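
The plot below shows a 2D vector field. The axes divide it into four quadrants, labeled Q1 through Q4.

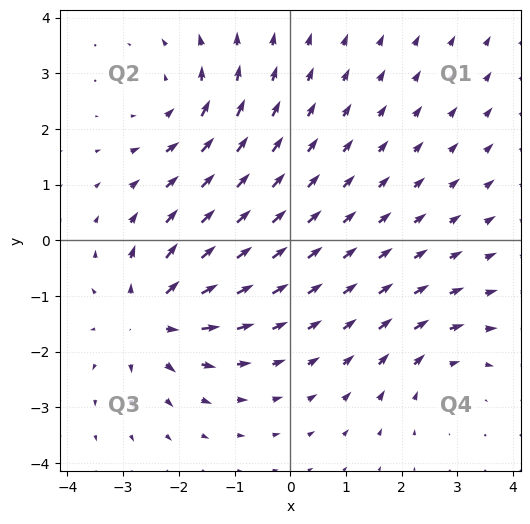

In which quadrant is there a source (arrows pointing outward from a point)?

The source sits at approximately (-2.5, -1.4), which lies in quadrant Q3. The divergence there is about +5, positive as expected for a source.

Q3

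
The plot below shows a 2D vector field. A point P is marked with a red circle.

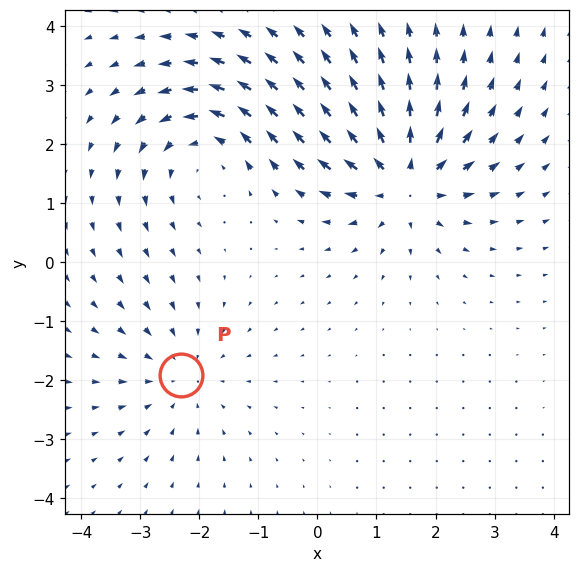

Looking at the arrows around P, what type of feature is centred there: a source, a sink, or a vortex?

sink

At P (-2.3, -1.9) the arrows converge inward. Divergence about -2, curl ≈0 — negative divergence with near-zero curl is a sink.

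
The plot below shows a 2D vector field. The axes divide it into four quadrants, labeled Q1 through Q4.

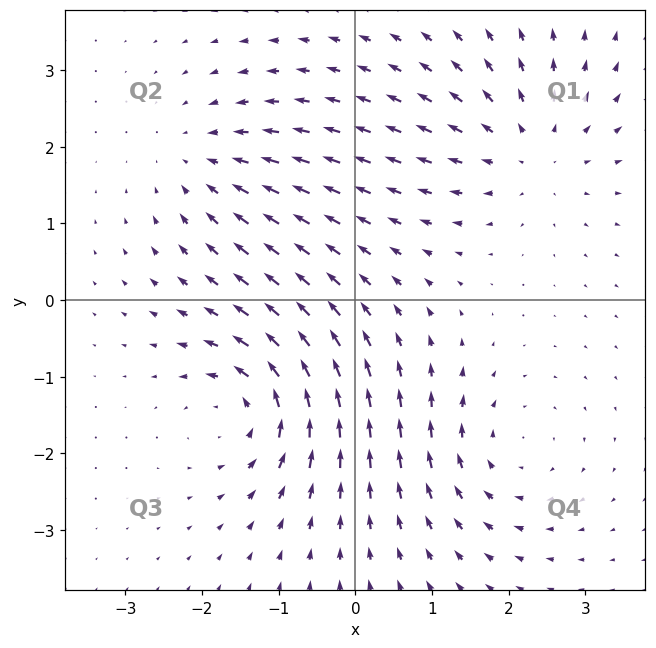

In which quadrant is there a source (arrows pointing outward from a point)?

The source sits at approximately (2.3, 2.0), which lies in quadrant Q1. The divergence there is about +4, positive as expected for a source.

Q1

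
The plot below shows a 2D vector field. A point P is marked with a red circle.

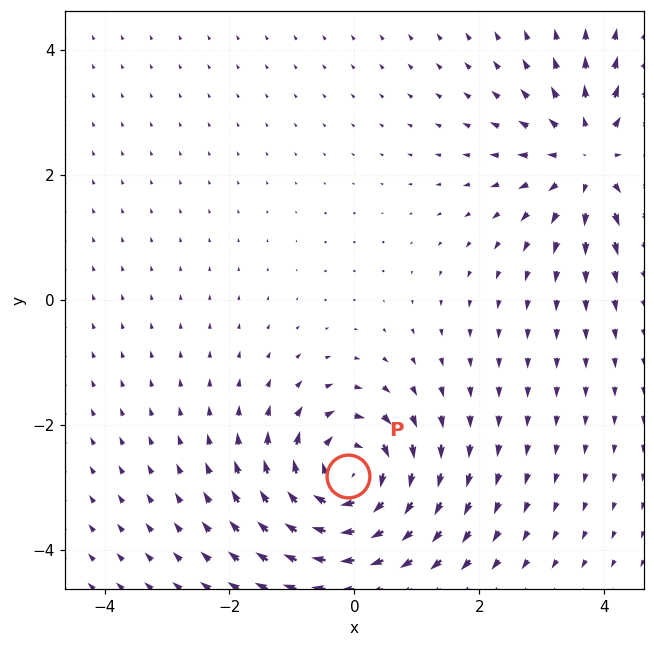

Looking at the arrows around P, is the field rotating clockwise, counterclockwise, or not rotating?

Near P at (-0.1, -2.8) the arrows circulate clockwise. The curl (z-component) there is about -5; negative curl means clockwise rotation.

clockwise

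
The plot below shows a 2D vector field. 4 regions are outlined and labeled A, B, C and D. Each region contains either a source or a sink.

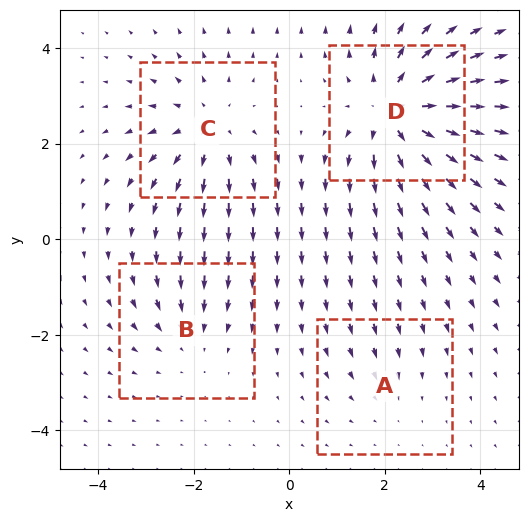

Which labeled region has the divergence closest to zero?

Divergence at each region's feature centre — A: about -2, B: about -3, C: about +4, D: about +6. Region A is closest to zero.

A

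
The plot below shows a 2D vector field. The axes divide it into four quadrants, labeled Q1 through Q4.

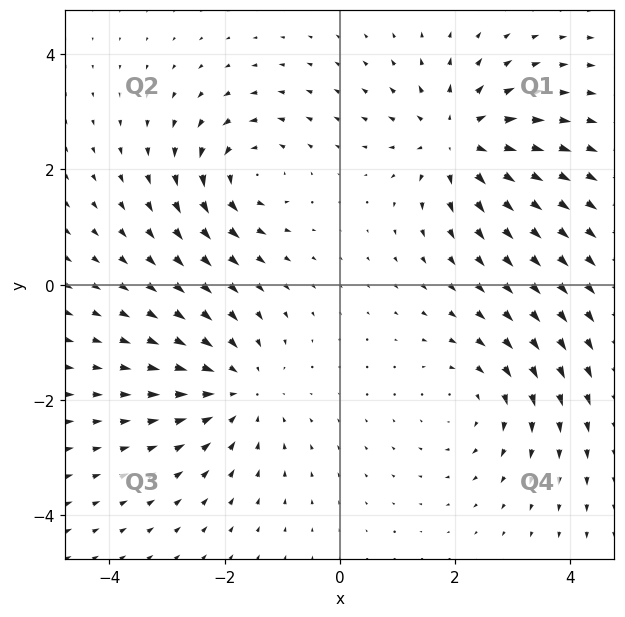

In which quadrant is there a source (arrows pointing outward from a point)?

Q1

The source sits at approximately (2.1, 2.5), which lies in quadrant Q1. The divergence there is about +5, positive as expected for a source.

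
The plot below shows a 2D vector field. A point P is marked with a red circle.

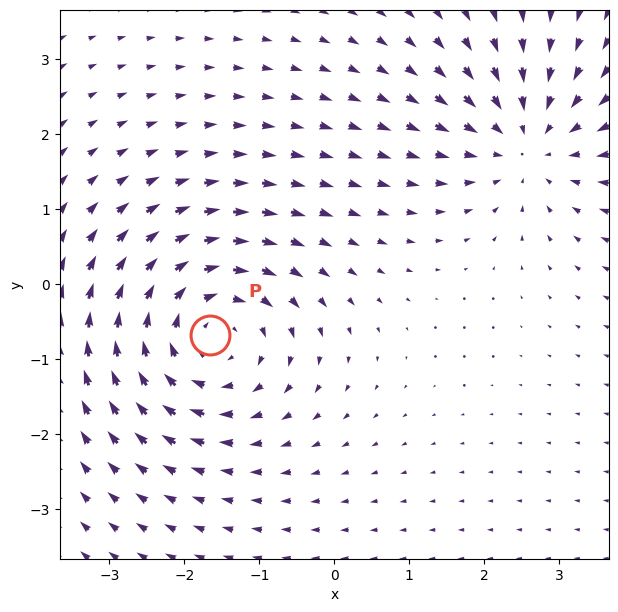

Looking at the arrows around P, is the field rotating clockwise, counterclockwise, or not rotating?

clockwise

Near P at (-1.7, -0.7) the arrows circulate clockwise. The curl (z-component) there is about -4; negative curl means clockwise rotation.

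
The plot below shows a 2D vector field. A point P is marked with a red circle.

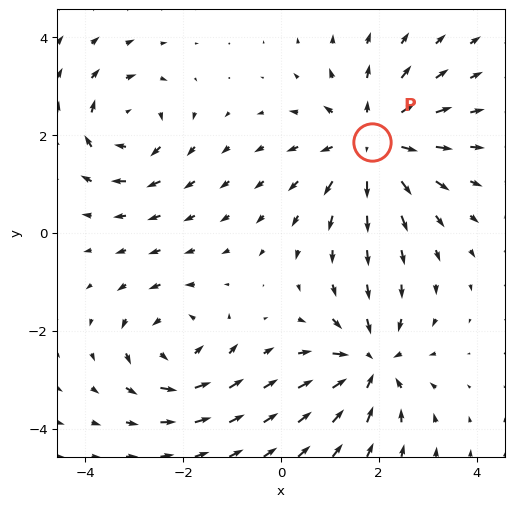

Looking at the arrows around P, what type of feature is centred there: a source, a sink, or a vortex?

source

At P (1.9, 1.9) the arrows spread outward. Divergence about +5, curl ≈0 — positive divergence with near-zero curl is a source.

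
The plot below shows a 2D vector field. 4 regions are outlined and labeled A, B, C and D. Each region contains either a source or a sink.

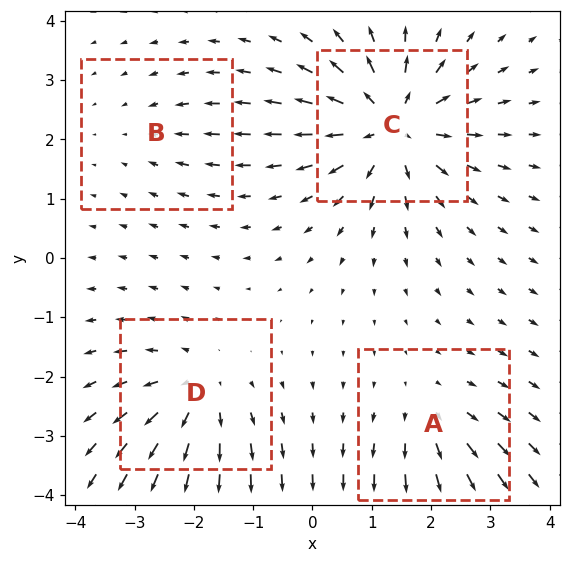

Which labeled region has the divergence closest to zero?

B

Divergence at each region's feature centre — A: about +3, B: about -2, C: about +8, D: about +5. Region B is closest to zero.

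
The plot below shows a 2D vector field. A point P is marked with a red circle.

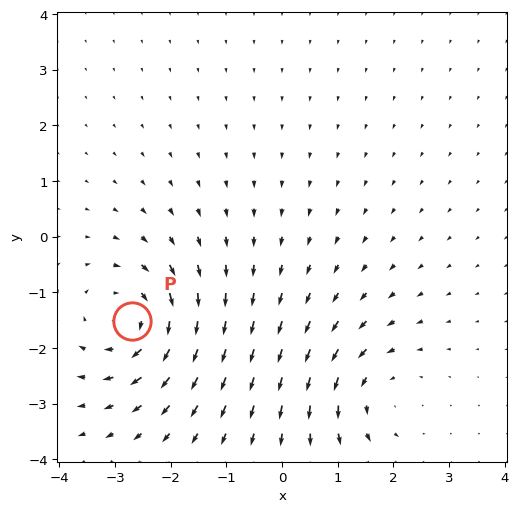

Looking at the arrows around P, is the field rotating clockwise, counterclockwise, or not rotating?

clockwise

Near P at (-2.7, -1.5) the arrows circulate clockwise. The curl (z-component) there is about -4; negative curl means clockwise rotation.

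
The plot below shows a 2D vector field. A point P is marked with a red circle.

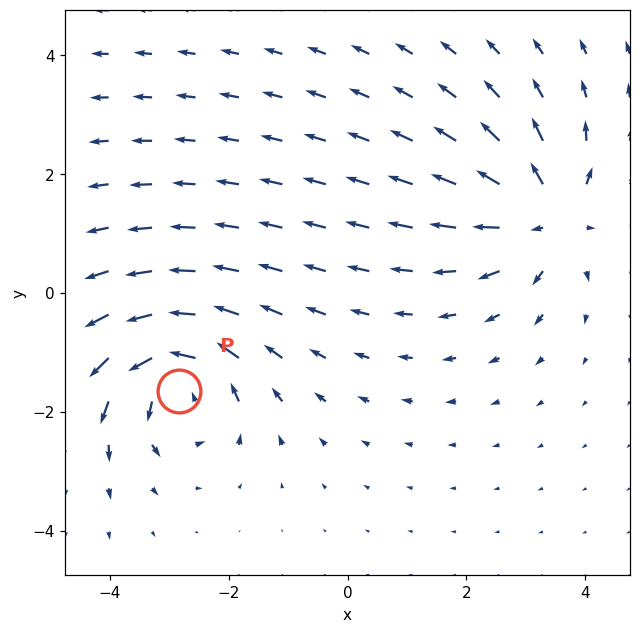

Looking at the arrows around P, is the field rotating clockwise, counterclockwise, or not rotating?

counterclockwise

Near P at (-2.8, -1.7) the arrows circulate counterclockwise. The curl (z-component) there is about +5; positive curl means counterclockwise rotation.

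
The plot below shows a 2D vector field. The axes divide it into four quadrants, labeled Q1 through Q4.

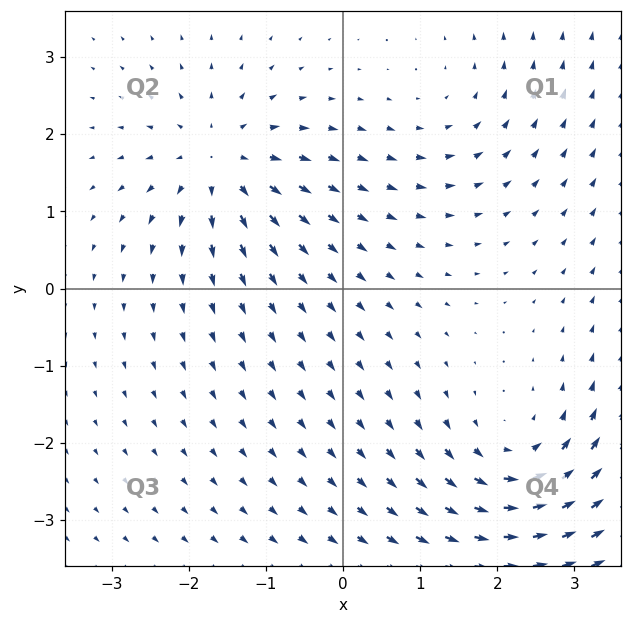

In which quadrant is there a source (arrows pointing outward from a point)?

The source sits at approximately (-1.6, 1.6), which lies in quadrant Q2. The divergence there is about +5, positive as expected for a source.

Q2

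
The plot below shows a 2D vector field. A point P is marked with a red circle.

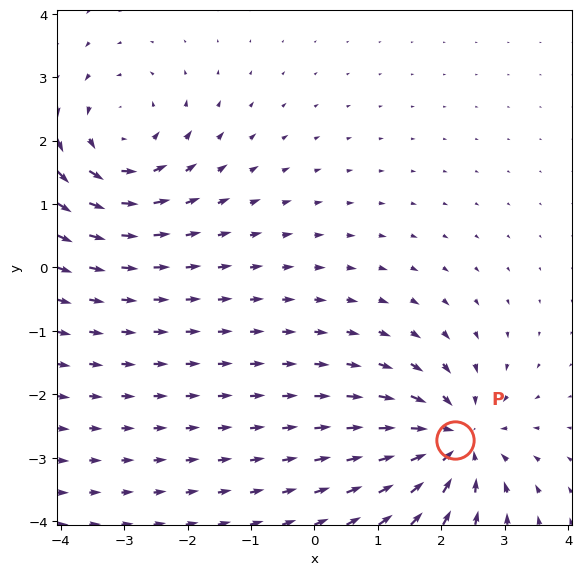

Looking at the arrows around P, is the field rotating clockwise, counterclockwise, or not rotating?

Near P at (2.2, -2.7) the arrows show no circulation. The curl there is ≈0.

not rotating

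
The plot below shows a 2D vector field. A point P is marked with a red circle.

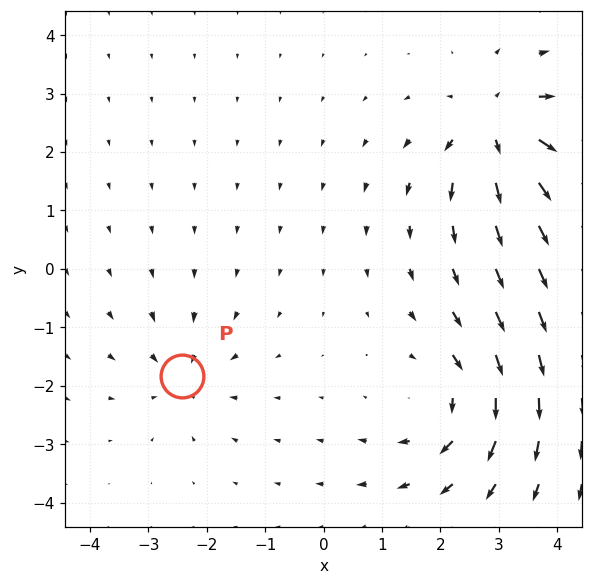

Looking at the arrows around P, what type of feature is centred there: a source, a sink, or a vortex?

At P (-2.4, -1.8) the arrows converge inward. Divergence about -3, curl ≈0 — negative divergence with near-zero curl is a sink.

sink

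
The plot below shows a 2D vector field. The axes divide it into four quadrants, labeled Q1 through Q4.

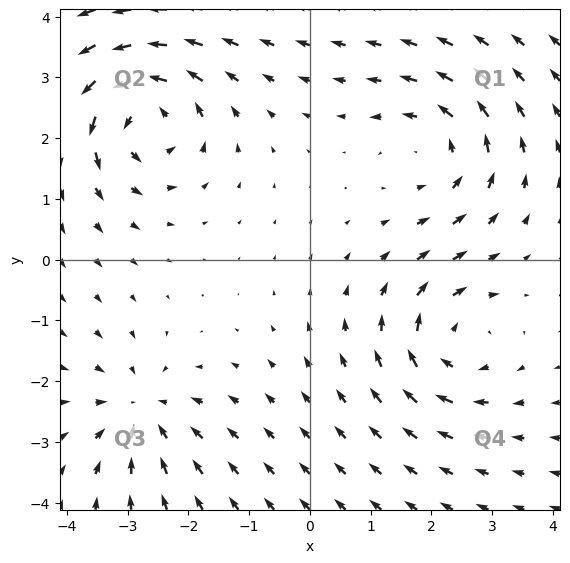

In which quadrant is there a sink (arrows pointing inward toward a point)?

The sink sits at approximately (-2.8, -2.5), which lies in quadrant Q3. The divergence there is about -4, negative as expected for a sink.

Q3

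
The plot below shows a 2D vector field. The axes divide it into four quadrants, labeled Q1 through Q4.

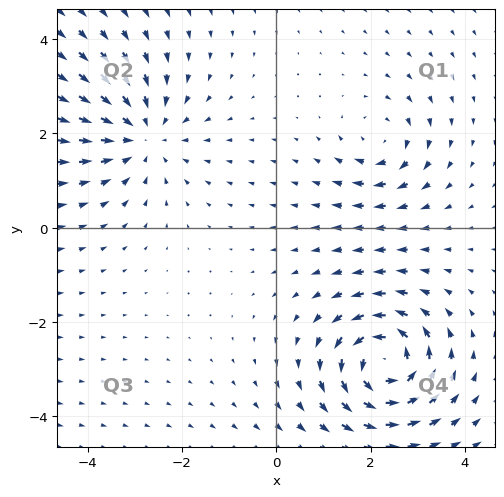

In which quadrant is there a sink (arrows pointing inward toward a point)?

The sink sits at approximately (-2.8, 2.0), which lies in quadrant Q2. The divergence there is about -4, negative as expected for a sink.

Q2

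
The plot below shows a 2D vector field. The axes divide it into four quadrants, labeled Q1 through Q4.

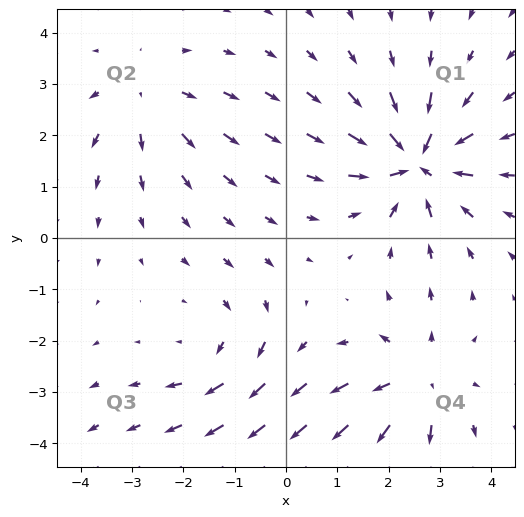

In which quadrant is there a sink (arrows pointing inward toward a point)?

The sink sits at approximately (2.5, 1.5), which lies in quadrant Q1. The divergence there is about -5, negative as expected for a sink.

Q1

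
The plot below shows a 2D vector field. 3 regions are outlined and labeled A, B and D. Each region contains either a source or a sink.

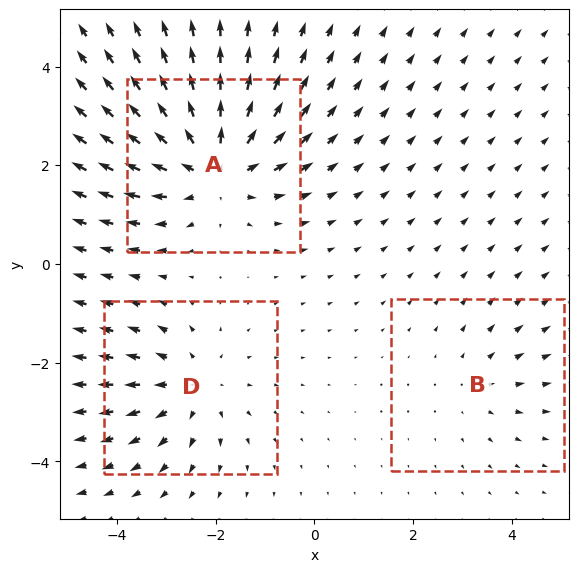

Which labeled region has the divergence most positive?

A

Divergence at each region's feature centre — A: about +5, B: about +2, D: about +3. Region A is most positive.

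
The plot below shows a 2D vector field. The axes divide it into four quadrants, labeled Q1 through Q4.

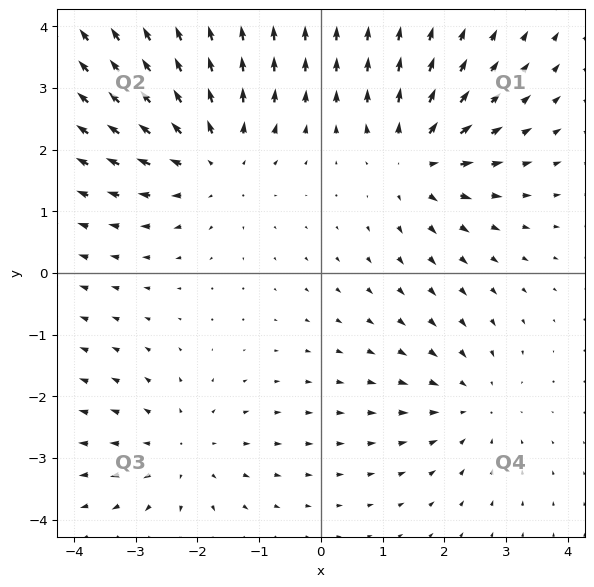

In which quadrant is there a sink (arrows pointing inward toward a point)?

The sink sits at approximately (2.4, -2.1), which lies in quadrant Q4. The divergence there is about -3, negative as expected for a sink.

Q4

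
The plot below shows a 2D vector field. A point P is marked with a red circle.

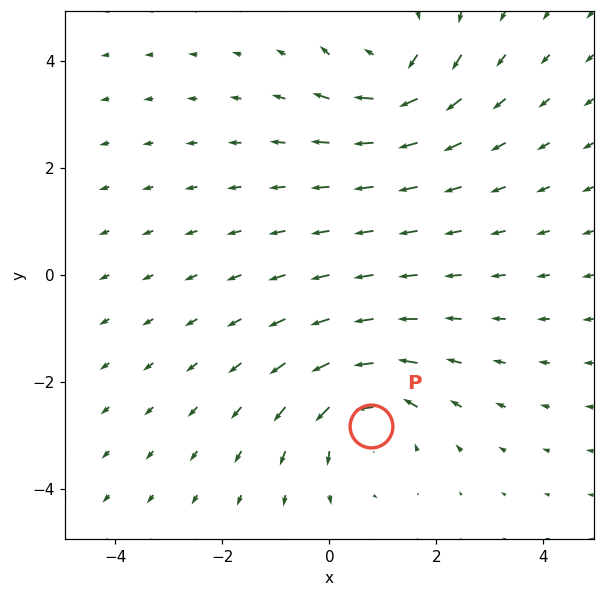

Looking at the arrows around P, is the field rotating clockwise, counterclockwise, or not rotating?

counterclockwise

Near P at (0.8, -2.8) the arrows circulate counterclockwise. The curl (z-component) there is about +4; positive curl means counterclockwise rotation.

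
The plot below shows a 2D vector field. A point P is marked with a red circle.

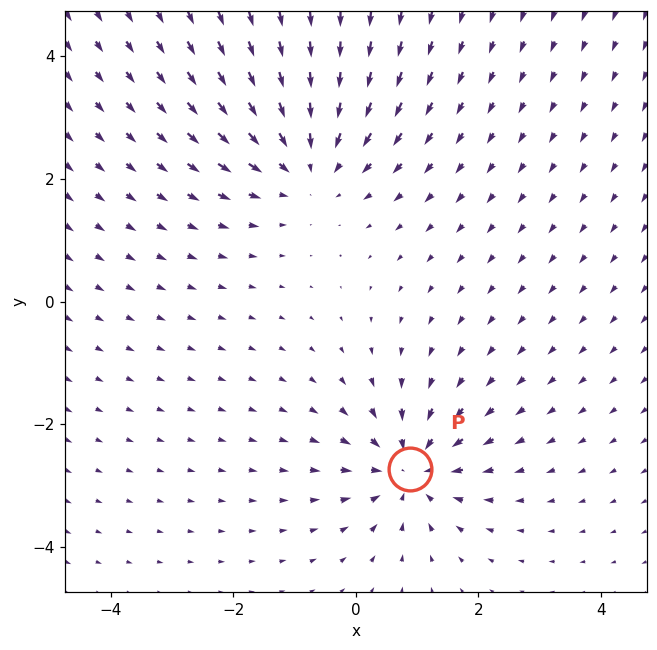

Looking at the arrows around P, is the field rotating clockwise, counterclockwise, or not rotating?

not rotating

Near P at (0.9, -2.7) the arrows show no circulation. The curl there is ≈0.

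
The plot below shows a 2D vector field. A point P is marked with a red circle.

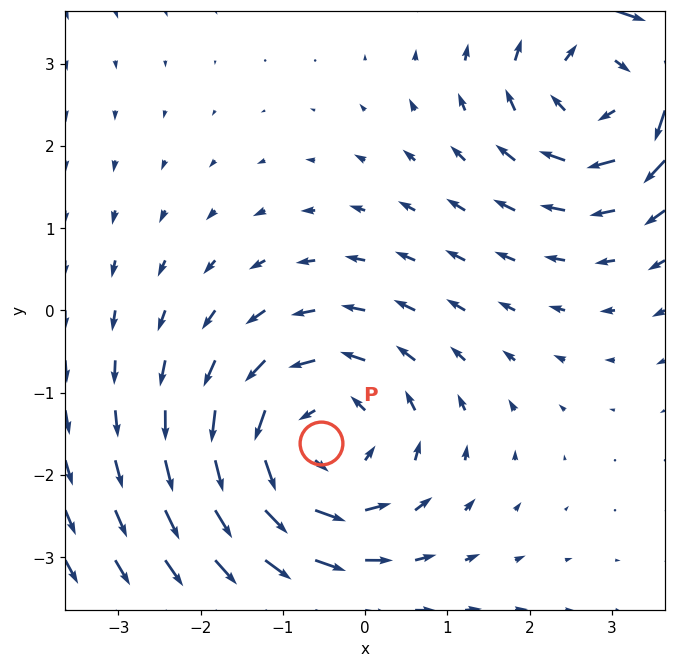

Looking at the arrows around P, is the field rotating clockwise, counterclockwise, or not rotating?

counterclockwise

Near P at (-0.5, -1.6) the arrows circulate counterclockwise. The curl (z-component) there is about +4; positive curl means counterclockwise rotation.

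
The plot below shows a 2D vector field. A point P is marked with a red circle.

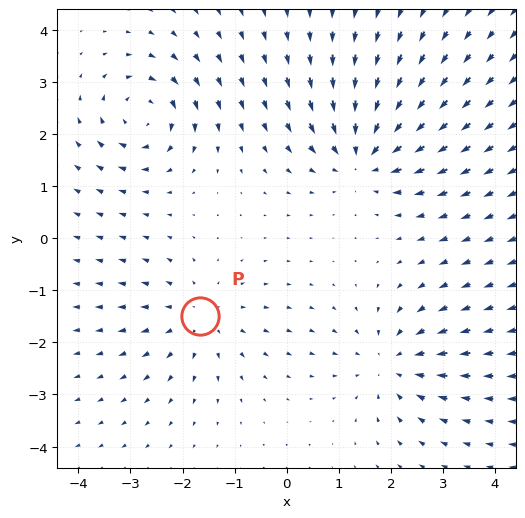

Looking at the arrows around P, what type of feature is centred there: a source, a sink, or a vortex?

source

At P (-1.7, -1.5) the arrows spread outward. Divergence about +3, curl ≈0 — positive divergence with near-zero curl is a source.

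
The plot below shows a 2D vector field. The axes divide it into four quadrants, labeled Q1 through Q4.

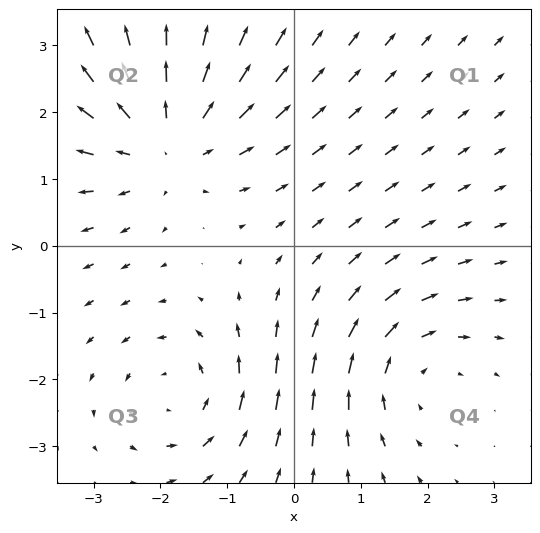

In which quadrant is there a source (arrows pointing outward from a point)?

Q2

The source sits at approximately (-1.9, 1.6), which lies in quadrant Q2. The divergence there is about +4, positive as expected for a source.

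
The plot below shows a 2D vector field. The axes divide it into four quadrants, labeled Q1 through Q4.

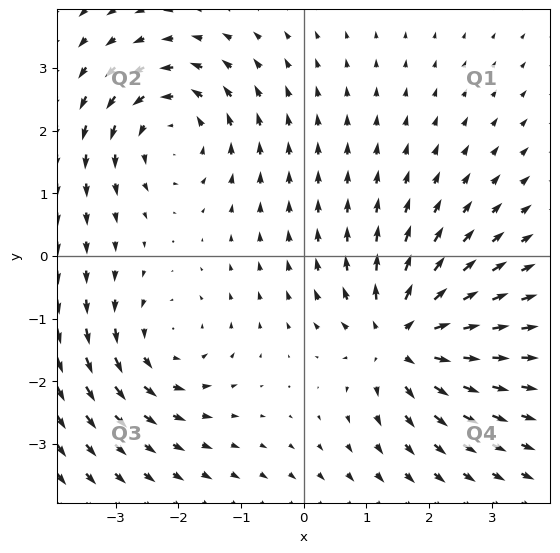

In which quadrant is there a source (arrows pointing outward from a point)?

The source sits at approximately (1.6, -1.3), which lies in quadrant Q4. The divergence there is about +6, positive as expected for a source.

Q4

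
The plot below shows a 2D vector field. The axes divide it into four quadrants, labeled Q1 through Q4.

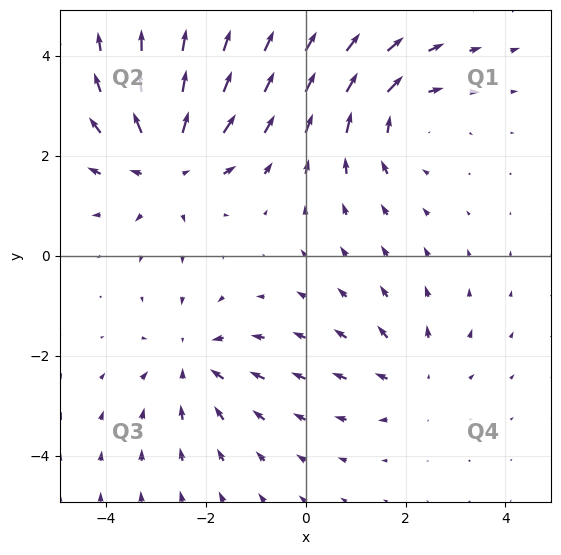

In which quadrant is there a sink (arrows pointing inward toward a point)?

Q3

The sink sits at approximately (-2.3, -2.1), which lies in quadrant Q3. The divergence there is about -3, negative as expected for a sink.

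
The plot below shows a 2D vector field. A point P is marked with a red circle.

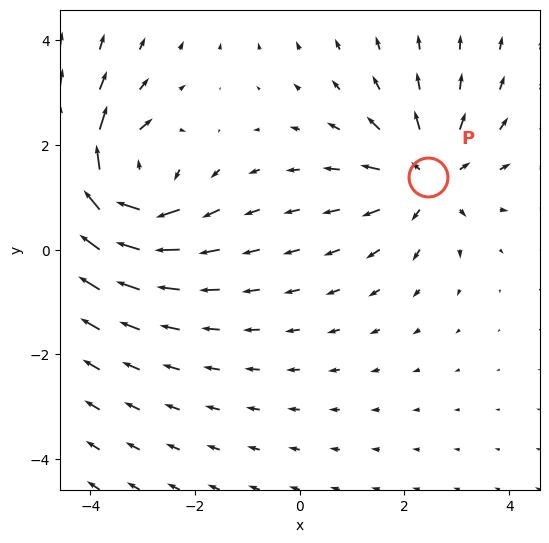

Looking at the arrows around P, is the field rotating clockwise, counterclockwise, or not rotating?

Near P at (2.4, 1.4) the arrows show no circulation. The curl there is ≈0.

not rotating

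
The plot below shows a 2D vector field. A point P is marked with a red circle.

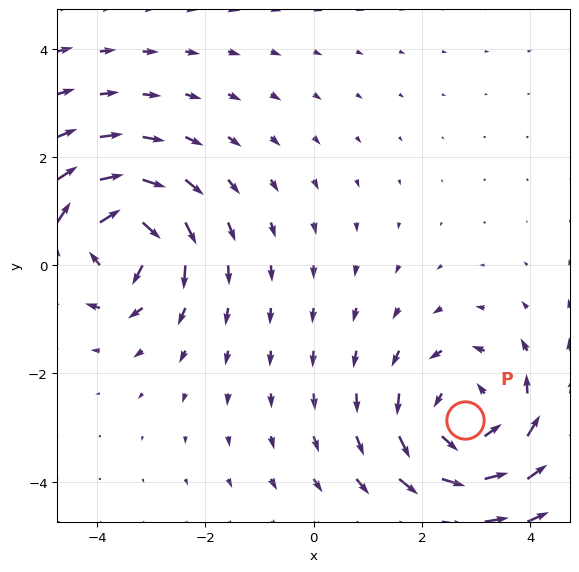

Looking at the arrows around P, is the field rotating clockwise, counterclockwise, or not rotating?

Near P at (2.8, -2.9) the arrows circulate counterclockwise. The curl (z-component) there is about +4; positive curl means counterclockwise rotation.

counterclockwise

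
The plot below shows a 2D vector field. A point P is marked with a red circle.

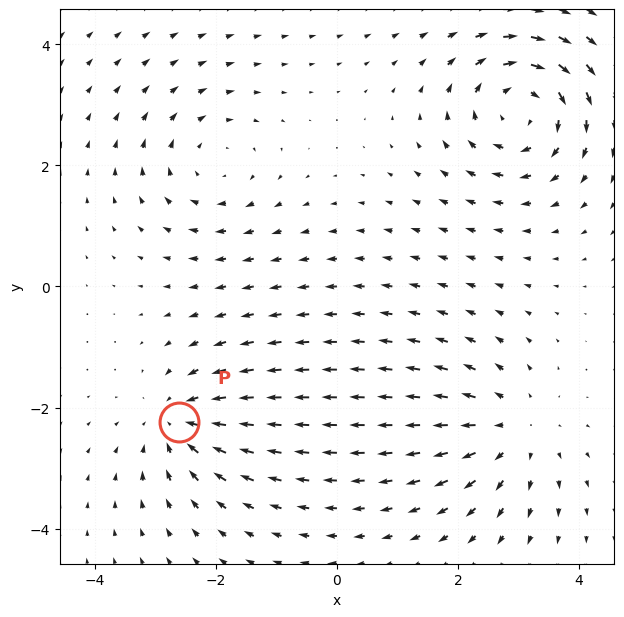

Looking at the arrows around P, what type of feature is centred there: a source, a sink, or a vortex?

At P (-2.6, -2.2) the arrows converge inward. Divergence about -4, curl ≈0 — negative divergence with near-zero curl is a sink.

sink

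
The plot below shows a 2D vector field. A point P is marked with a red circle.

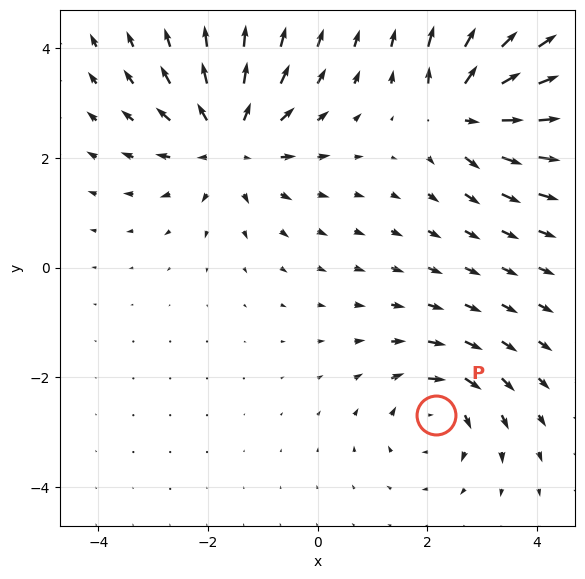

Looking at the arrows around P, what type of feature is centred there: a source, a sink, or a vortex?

vortex

At P (2.2, -2.7) the arrows circulate clockwise. Divergence ≈0, curl about -3 — near-zero divergence with nonzero curl is a vortex.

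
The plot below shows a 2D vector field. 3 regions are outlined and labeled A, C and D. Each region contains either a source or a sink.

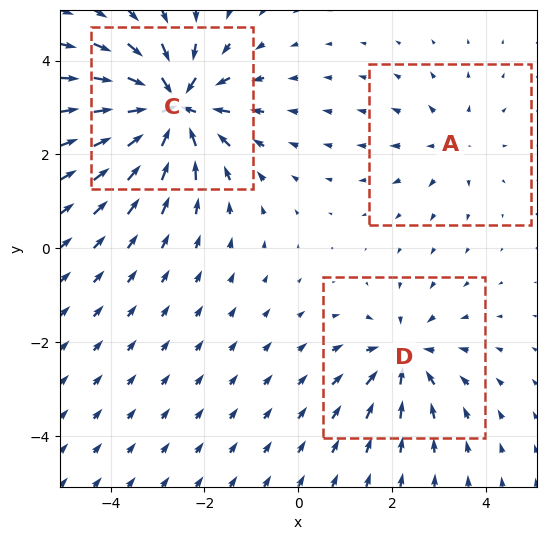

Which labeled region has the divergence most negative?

C

Divergence at each region's feature centre — A: about +2, C: about -6, D: about -3. Region C is most negative.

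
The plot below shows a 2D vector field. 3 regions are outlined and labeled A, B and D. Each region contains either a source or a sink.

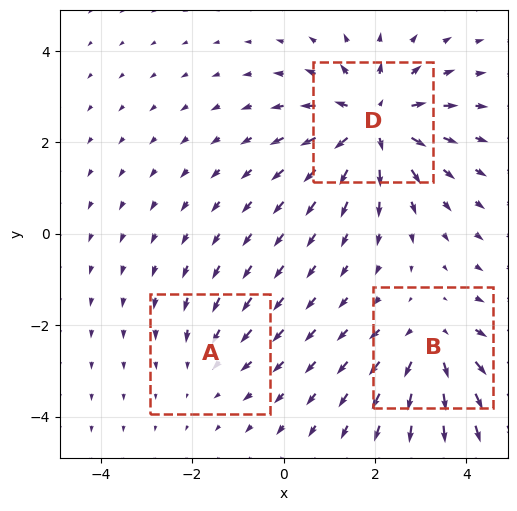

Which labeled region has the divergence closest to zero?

Divergence at each region's feature centre — A: about -2, B: about +3, D: about +5. Region A is closest to zero.

A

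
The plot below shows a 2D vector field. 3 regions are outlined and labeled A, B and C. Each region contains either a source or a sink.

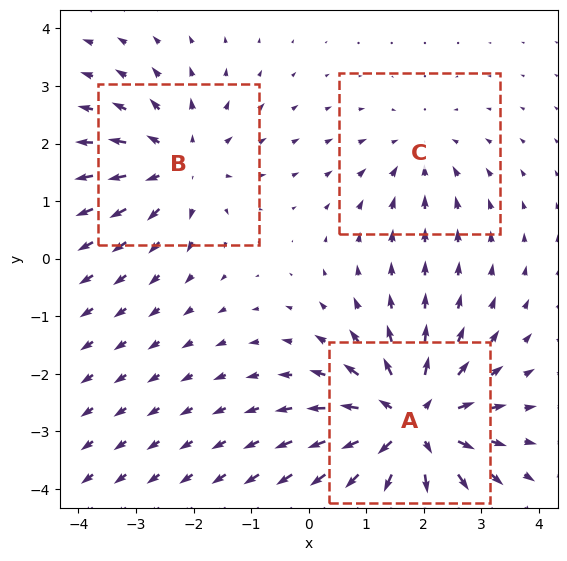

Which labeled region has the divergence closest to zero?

Divergence at each region's feature centre — A: about +5, B: about +3, C: about -2. Region C is closest to zero.

C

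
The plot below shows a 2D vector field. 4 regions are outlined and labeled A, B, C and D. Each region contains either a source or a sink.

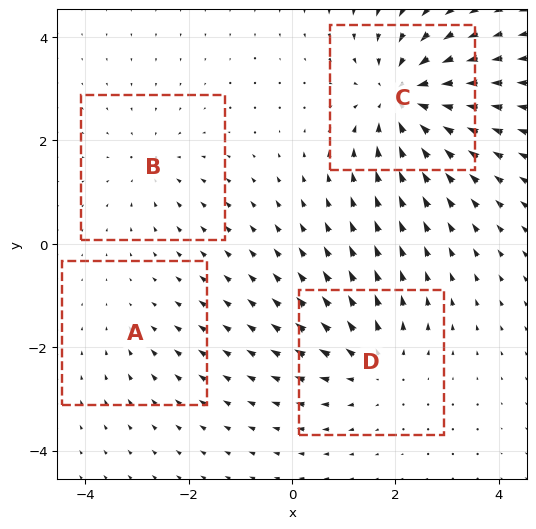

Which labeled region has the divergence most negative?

C

Divergence at each region's feature centre — A: about -2, B: about -3, C: about -7, D: about +4. Region C is most negative.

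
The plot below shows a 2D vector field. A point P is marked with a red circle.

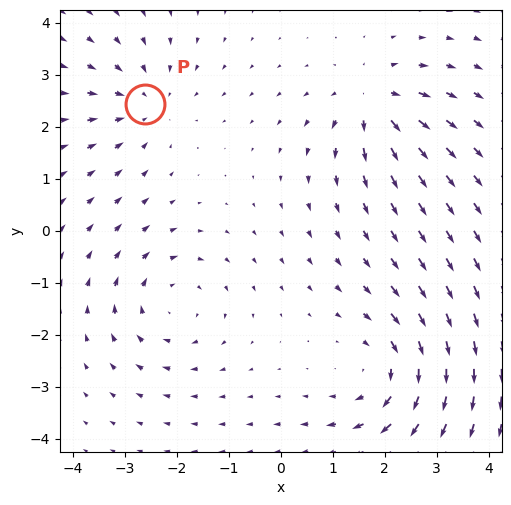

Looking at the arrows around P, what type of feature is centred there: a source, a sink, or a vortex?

At P (-2.6, 2.4) the arrows converge inward. Divergence about -3, curl ≈0 — negative divergence with near-zero curl is a sink.

sink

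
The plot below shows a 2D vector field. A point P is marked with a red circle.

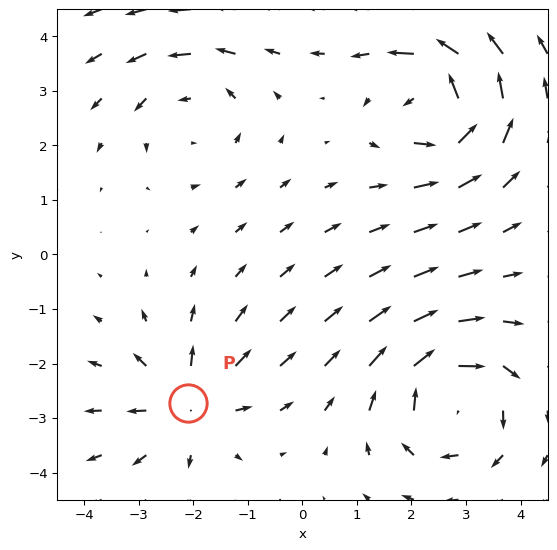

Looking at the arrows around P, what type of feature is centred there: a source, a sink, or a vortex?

At P (-2.1, -2.7) the arrows spread outward. Divergence about +4, curl ≈0 — positive divergence with near-zero curl is a source.

source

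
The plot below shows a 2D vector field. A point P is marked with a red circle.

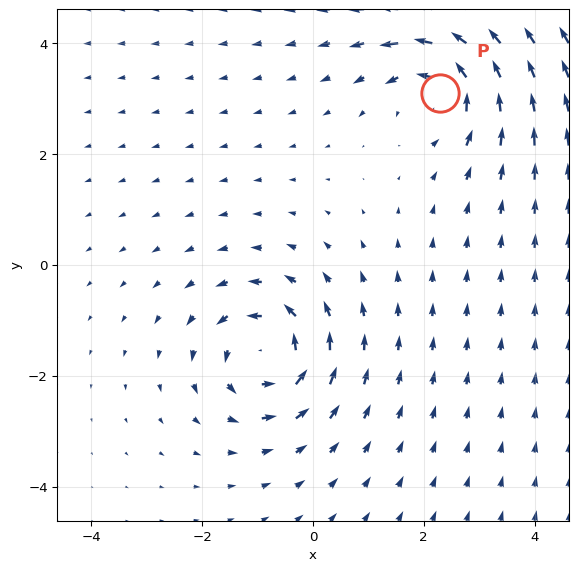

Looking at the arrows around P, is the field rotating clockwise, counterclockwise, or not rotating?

Near P at (2.3, 3.1) the arrows circulate counterclockwise. The curl (z-component) there is about +5; positive curl means counterclockwise rotation.

counterclockwise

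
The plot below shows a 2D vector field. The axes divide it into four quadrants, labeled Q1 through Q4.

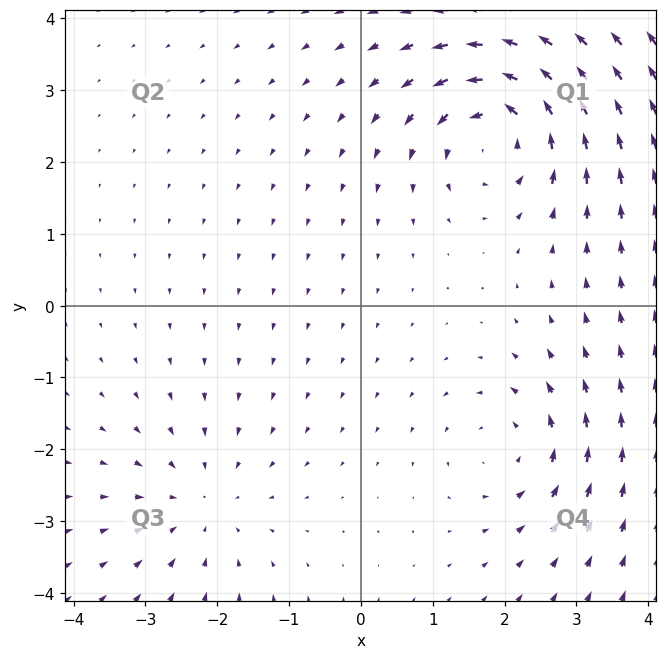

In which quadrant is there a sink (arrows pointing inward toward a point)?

The sink sits at approximately (-2.2, -2.8), which lies in quadrant Q3. The divergence there is about -3, negative as expected for a sink.

Q3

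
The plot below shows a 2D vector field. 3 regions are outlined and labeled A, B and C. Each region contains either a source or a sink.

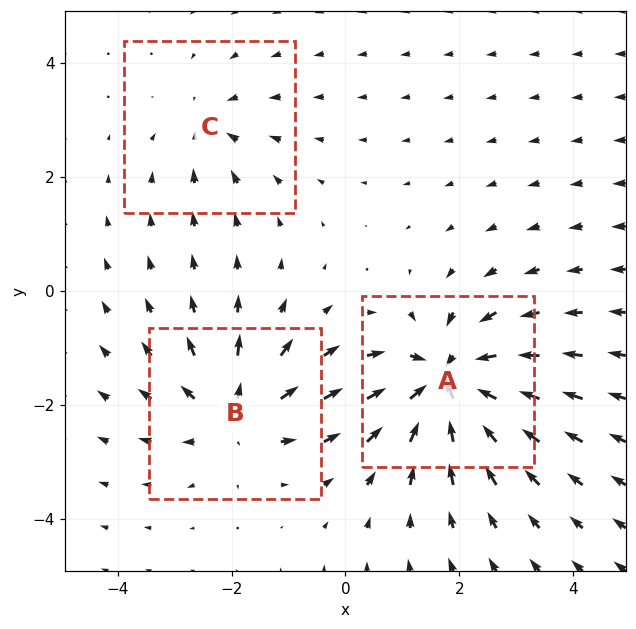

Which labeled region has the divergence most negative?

A

Divergence at each region's feature centre — A: about -5, B: about +4, C: about -2. Region A is most negative.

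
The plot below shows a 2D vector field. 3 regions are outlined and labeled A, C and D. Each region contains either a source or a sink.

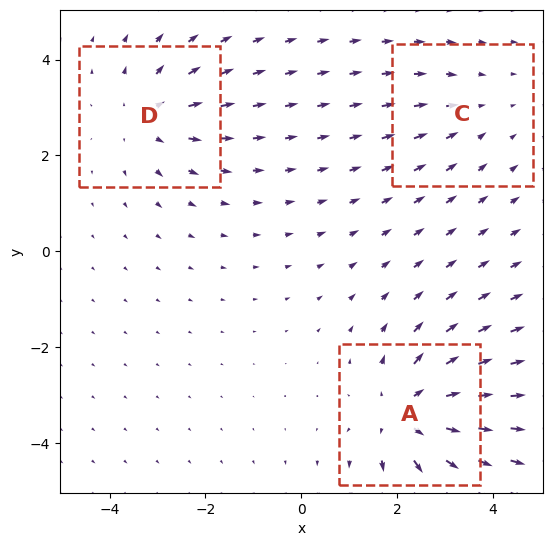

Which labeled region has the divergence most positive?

Divergence at each region's feature centre — A: about +4, C: about -2, D: about +3. Region A is most positive.

A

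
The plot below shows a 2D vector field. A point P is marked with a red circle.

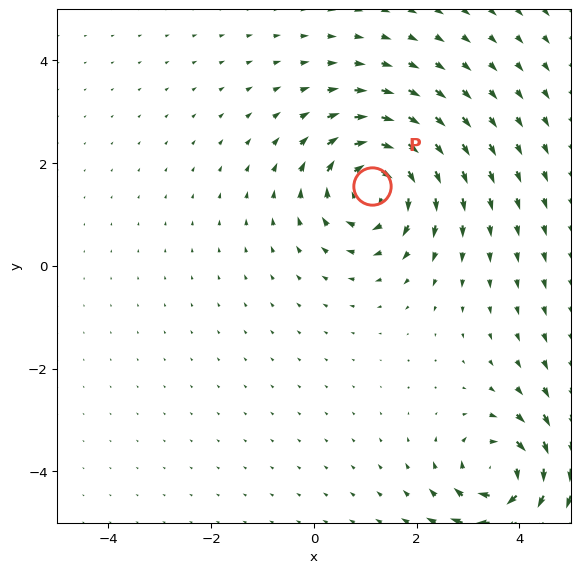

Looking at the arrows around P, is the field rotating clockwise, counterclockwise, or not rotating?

Near P at (1.1, 1.6) the arrows circulate clockwise. The curl (z-component) there is about -4; negative curl means clockwise rotation.

clockwise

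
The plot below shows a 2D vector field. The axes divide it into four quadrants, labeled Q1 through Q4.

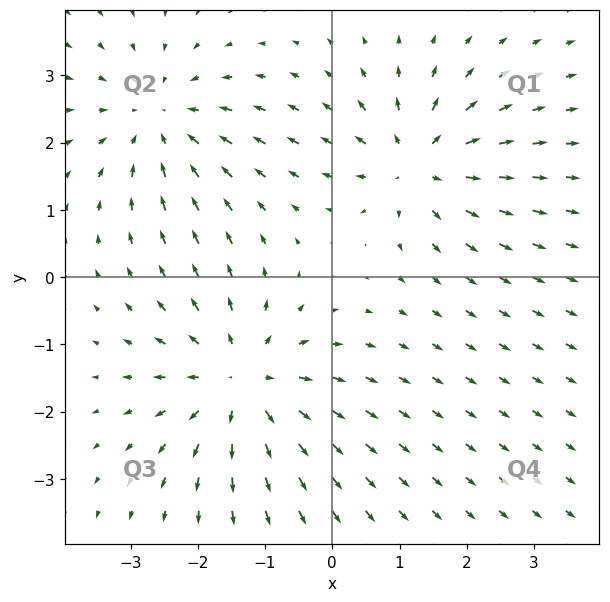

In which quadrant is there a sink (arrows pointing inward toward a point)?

Q2

The sink sits at approximately (-2.6, 2.3), which lies in quadrant Q2. The divergence there is about -4, negative as expected for a sink.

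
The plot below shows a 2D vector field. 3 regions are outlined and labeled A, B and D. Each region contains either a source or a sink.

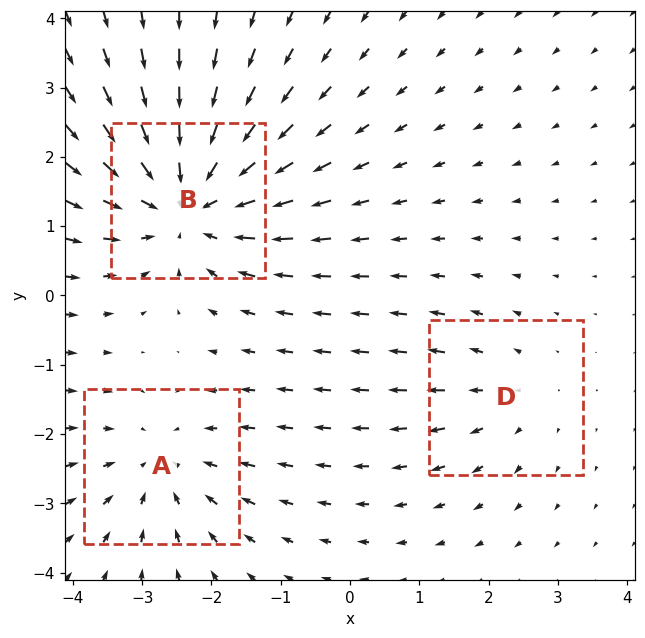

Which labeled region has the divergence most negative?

Divergence at each region's feature centre — A: about -3, B: about -4, D: about +2. Region B is most negative.

B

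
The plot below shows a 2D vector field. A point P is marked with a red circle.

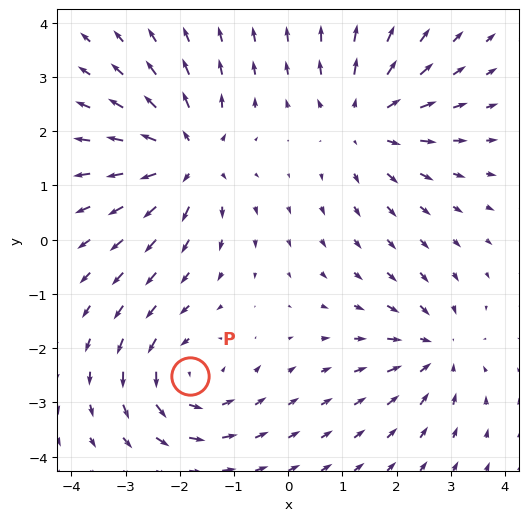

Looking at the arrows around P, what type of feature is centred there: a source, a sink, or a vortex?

vortex

At P (-1.8, -2.5) the arrows circulate counterclockwise. Divergence ≈0, curl about +5 — near-zero divergence with nonzero curl is a vortex.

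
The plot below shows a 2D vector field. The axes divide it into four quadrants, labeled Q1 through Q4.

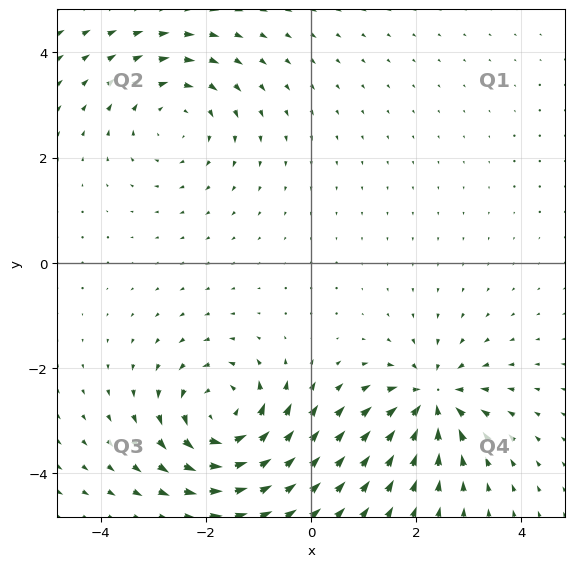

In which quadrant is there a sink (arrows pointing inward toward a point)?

The sink sits at approximately (2.3, -2.6), which lies in quadrant Q4. The divergence there is about -4, negative as expected for a sink.

Q4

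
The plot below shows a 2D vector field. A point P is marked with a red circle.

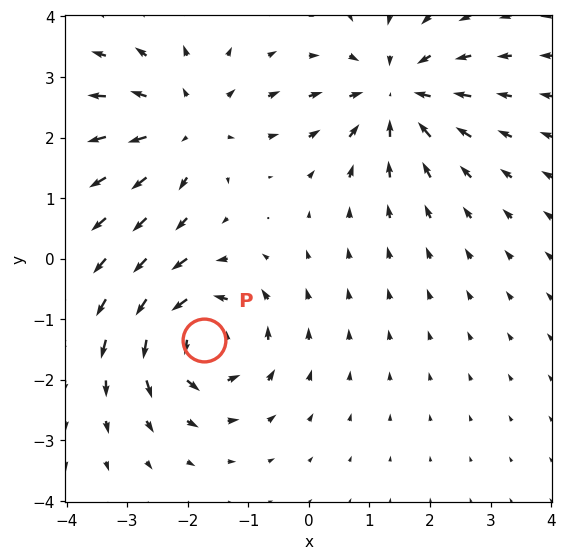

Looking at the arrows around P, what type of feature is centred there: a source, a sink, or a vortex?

vortex

At P (-1.7, -1.3) the arrows circulate counterclockwise. Divergence ≈0, curl about +6 — near-zero divergence with nonzero curl is a vortex.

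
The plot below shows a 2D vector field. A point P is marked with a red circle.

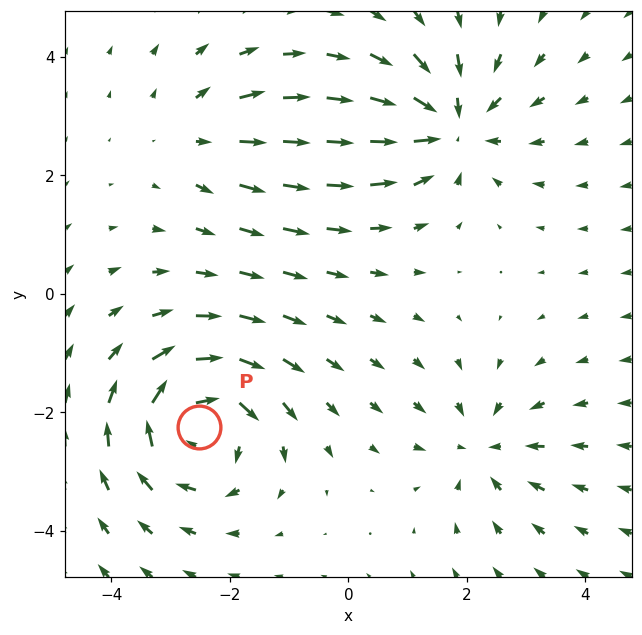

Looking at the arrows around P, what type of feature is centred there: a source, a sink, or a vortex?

vortex

At P (-2.5, -2.3) the arrows circulate clockwise. Divergence ≈0, curl about -5 — near-zero divergence with nonzero curl is a vortex.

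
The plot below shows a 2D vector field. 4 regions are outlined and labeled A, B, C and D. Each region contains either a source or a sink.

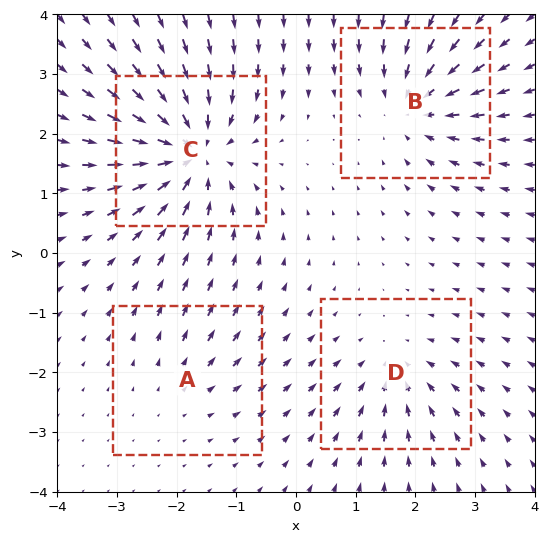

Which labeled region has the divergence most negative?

Divergence at each region's feature centre — A: about +2, B: about -5, C: about -7, D: about -4. Region C is most negative.

C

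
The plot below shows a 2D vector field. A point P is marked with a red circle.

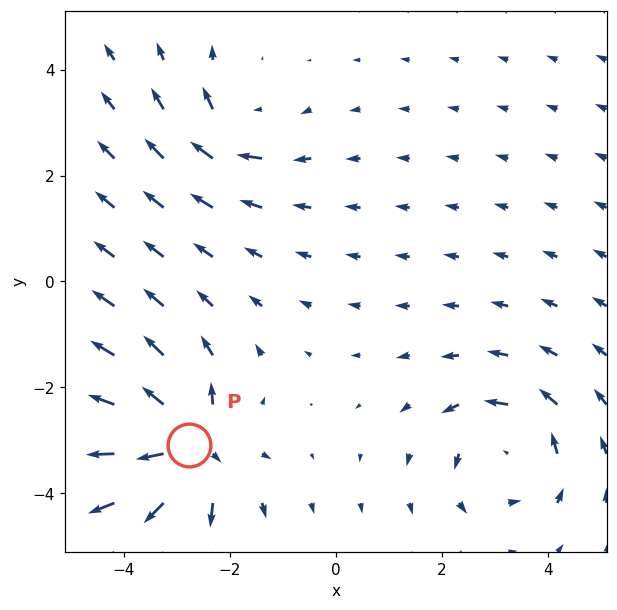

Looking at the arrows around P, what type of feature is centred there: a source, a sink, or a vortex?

source

At P (-2.8, -3.1) the arrows spread outward. Divergence about +6, curl ≈0 — positive divergence with near-zero curl is a source.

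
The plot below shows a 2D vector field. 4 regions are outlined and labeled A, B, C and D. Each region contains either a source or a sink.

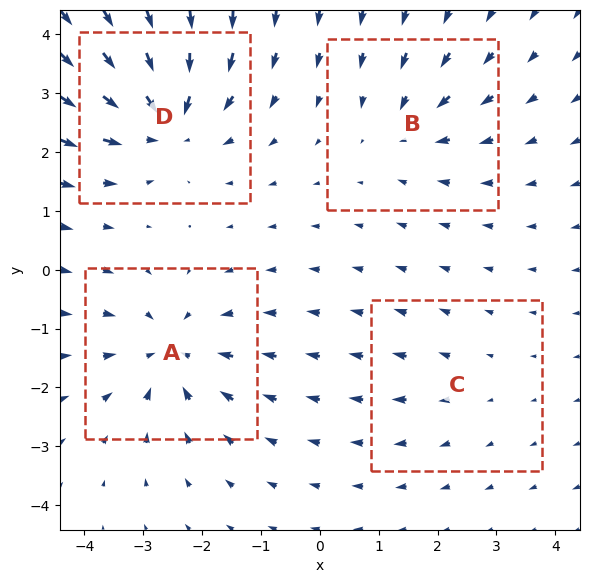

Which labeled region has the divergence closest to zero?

Divergence at each region's feature centre — A: about -6, B: about -4, C: about +2, D: about -7. Region C is closest to zero.

C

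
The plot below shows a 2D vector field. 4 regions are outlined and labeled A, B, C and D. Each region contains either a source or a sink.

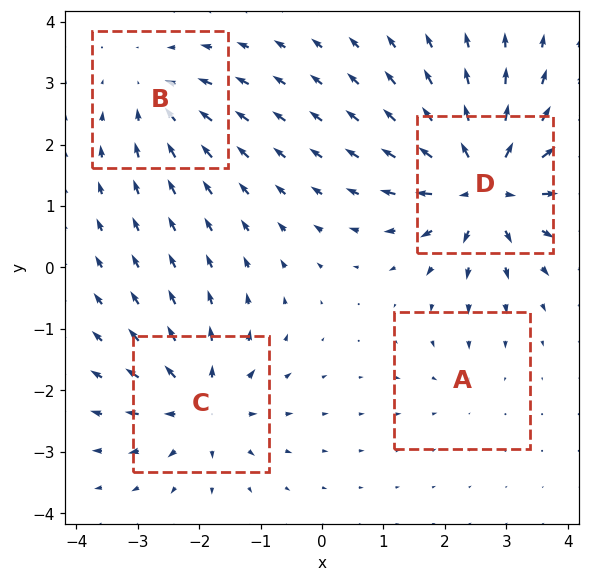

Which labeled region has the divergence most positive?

D

Divergence at each region's feature centre — A: about -2, B: about -4, C: about +6, D: about +9. Region D is most positive.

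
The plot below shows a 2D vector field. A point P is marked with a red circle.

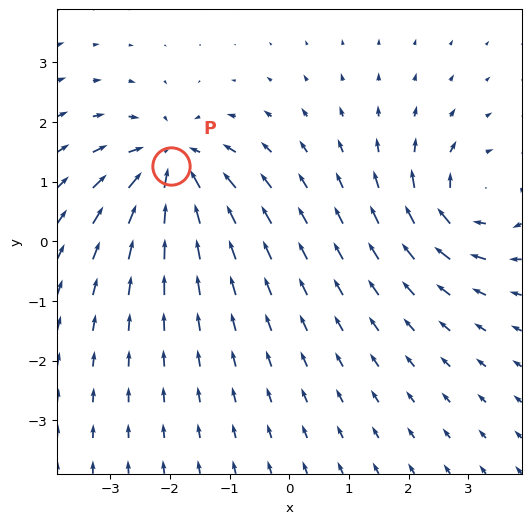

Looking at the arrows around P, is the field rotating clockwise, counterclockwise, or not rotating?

not rotating

Near P at (-2.0, 1.3) the arrows show no circulation. The curl there is ≈0.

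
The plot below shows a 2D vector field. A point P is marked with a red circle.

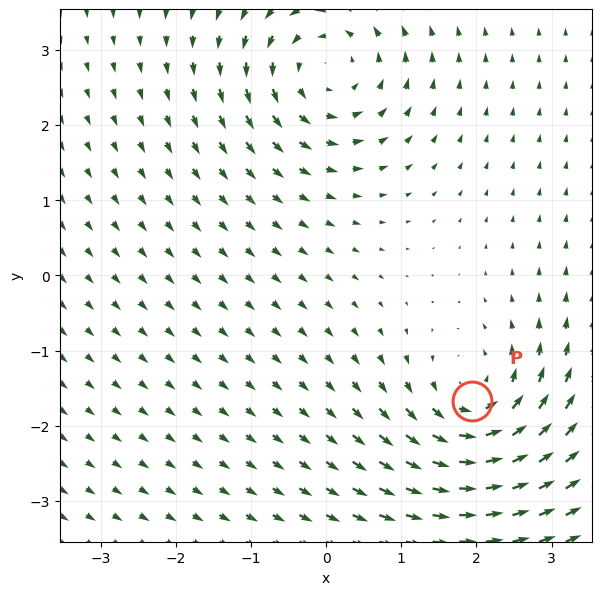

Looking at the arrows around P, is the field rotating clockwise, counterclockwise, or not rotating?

counterclockwise

Near P at (1.9, -1.7) the arrows circulate counterclockwise. The curl (z-component) there is about +5; positive curl means counterclockwise rotation.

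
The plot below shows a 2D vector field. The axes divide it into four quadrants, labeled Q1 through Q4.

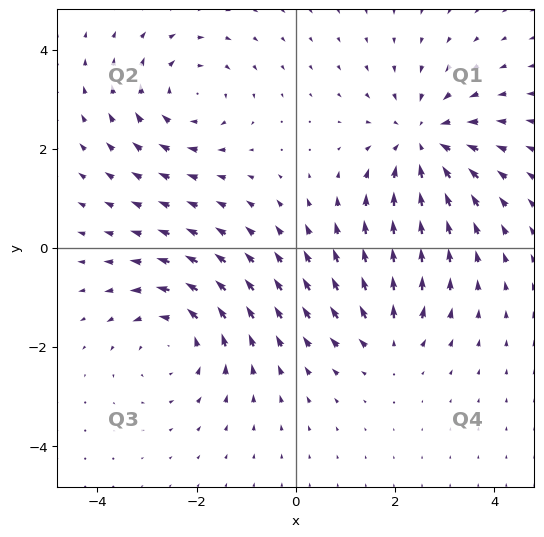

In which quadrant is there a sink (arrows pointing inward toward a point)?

Q1

The sink sits at approximately (2.6, 2.2), which lies in quadrant Q1. The divergence there is about -4, negative as expected for a sink.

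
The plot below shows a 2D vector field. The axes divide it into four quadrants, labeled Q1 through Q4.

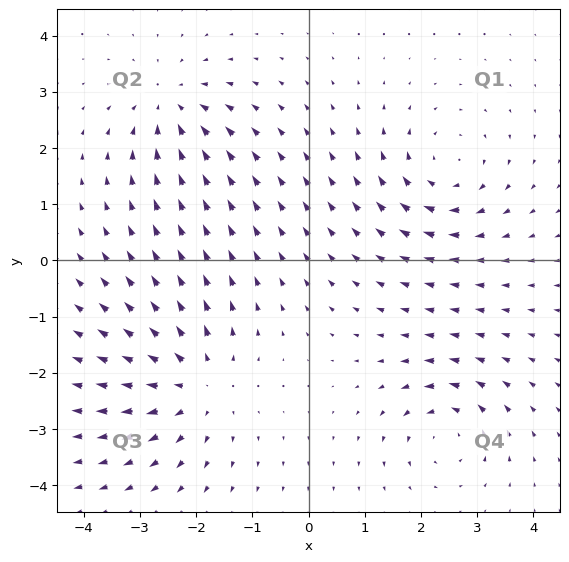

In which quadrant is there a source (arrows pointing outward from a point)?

Q3

The source sits at approximately (-2.0, -2.2), which lies in quadrant Q3. The divergence there is about +5, positive as expected for a source.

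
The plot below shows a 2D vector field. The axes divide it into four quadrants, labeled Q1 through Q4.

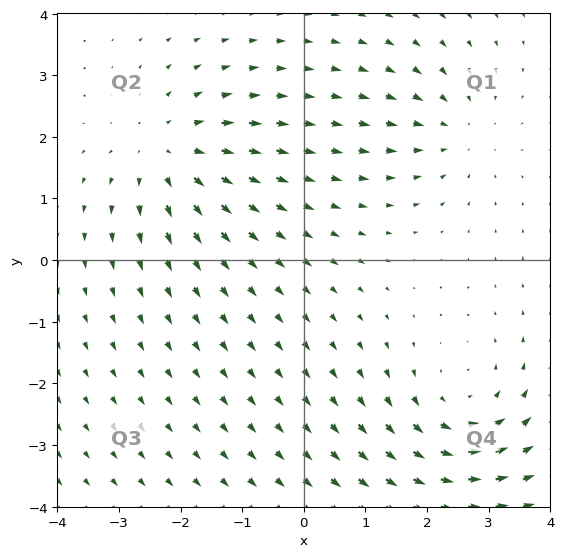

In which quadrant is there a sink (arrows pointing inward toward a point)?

The sink sits at approximately (2.5, 2.1), which lies in quadrant Q1. The divergence there is about -3, negative as expected for a sink.

Q1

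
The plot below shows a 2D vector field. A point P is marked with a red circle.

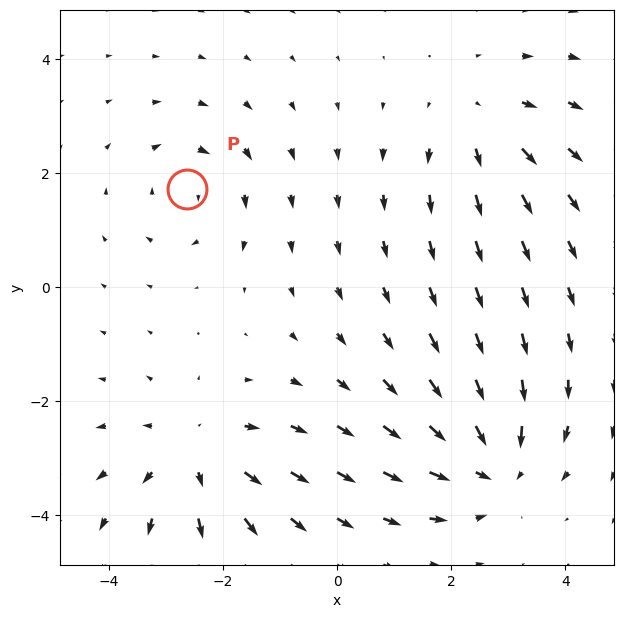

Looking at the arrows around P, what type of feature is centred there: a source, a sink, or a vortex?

At P (-2.6, 1.7) the arrows circulate clockwise. Divergence ≈0, curl about -4 — near-zero divergence with nonzero curl is a vortex.

vortex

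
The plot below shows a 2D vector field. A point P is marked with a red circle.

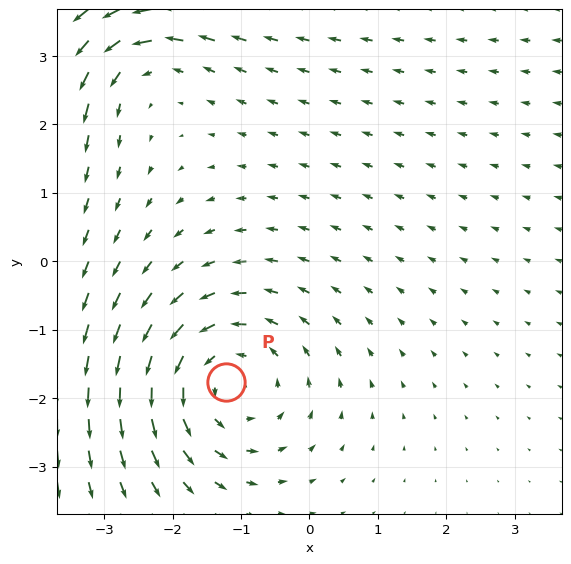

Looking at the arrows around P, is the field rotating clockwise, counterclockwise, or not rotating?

Near P at (-1.2, -1.8) the arrows circulate counterclockwise. The curl (z-component) there is about +3; positive curl means counterclockwise rotation.

counterclockwise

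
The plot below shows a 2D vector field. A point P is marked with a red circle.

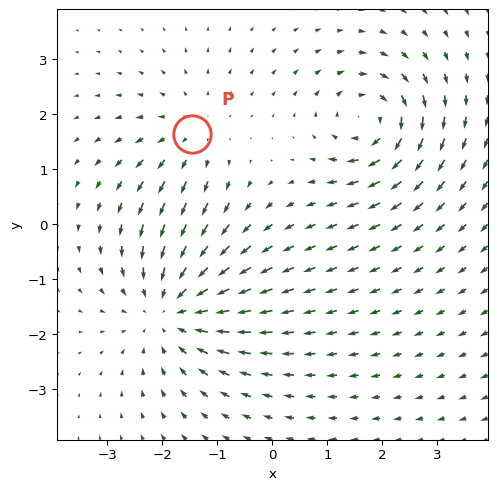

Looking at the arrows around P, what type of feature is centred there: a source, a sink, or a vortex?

At P (-1.5, 1.6) the arrows spread outward. Divergence about +3, curl ≈0 — positive divergence with near-zero curl is a source.

source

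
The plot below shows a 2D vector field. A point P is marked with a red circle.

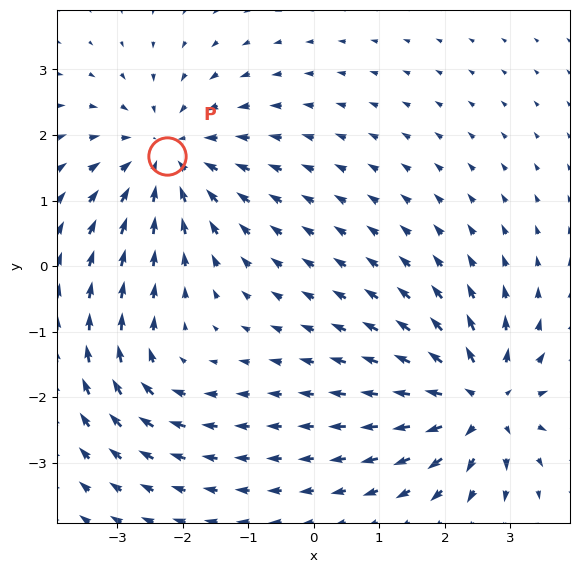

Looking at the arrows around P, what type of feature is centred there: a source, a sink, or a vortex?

At P (-2.2, 1.7) the arrows converge inward. Divergence about -4, curl ≈0 — negative divergence with near-zero curl is a sink.

sink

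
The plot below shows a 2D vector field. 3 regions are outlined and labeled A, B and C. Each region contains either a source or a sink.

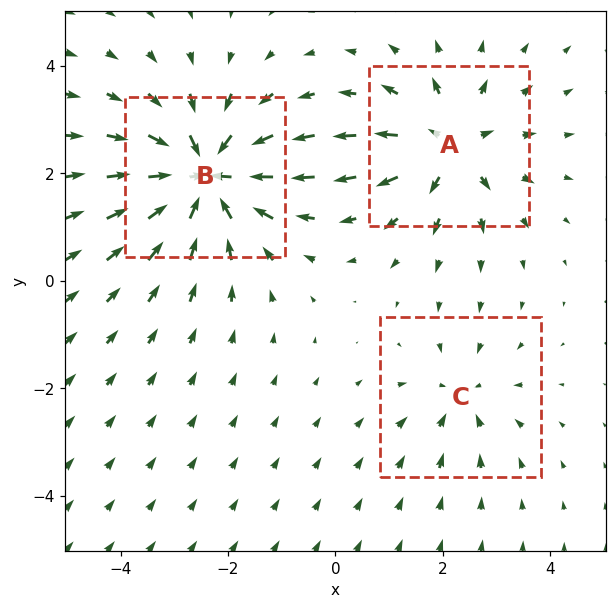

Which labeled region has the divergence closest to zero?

C

Divergence at each region's feature centre — A: about +4, B: about -5, C: about -2. Region C is closest to zero.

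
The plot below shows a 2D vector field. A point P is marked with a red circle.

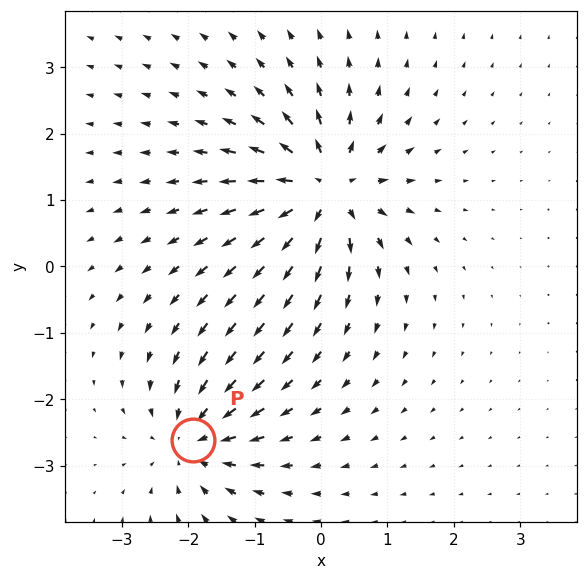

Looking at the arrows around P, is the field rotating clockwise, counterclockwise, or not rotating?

not rotating

Near P at (-1.9, -2.6) the arrows show no circulation. The curl there is ≈0.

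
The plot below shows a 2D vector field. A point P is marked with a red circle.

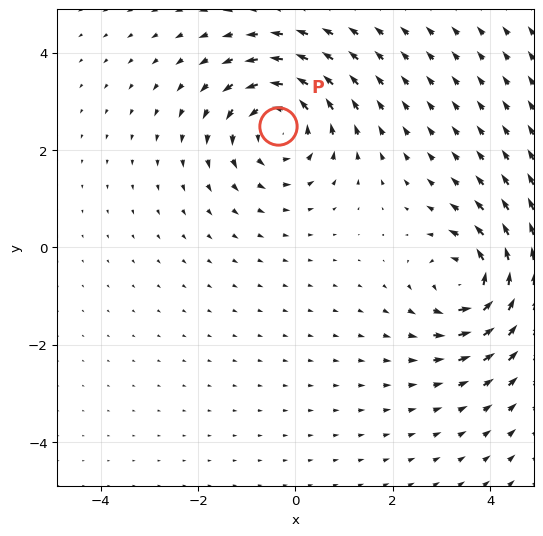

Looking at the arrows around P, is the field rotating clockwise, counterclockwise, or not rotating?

counterclockwise

Near P at (-0.4, 2.5) the arrows circulate counterclockwise. The curl (z-component) there is about +3; positive curl means counterclockwise rotation.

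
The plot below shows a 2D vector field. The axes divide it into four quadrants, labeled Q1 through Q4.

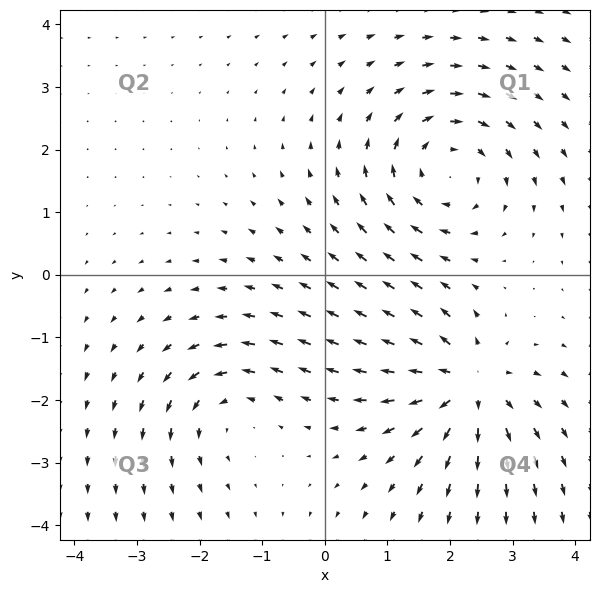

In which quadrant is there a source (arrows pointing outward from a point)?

Q4

The source sits at approximately (2.3, -1.8), which lies in quadrant Q4. The divergence there is about +6, positive as expected for a source.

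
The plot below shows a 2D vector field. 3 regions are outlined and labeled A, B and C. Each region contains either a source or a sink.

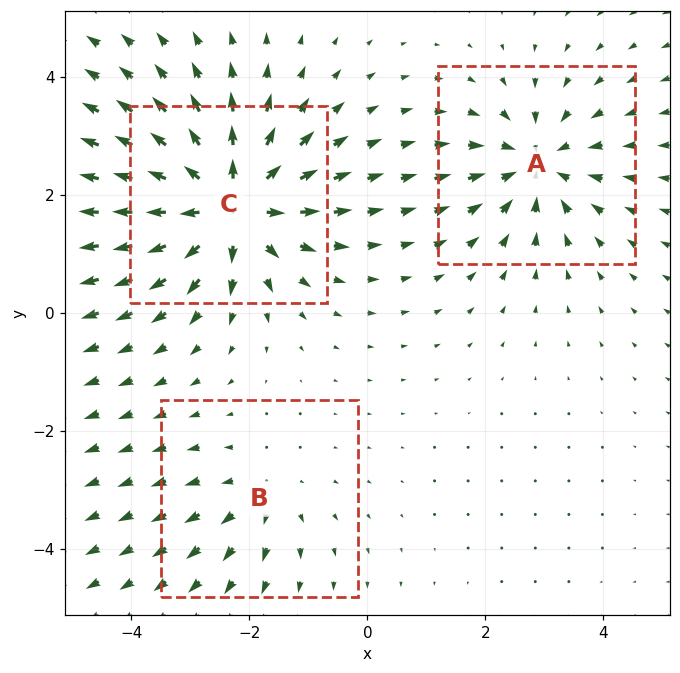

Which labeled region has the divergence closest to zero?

Divergence at each region's feature centre — A: about -4, B: about +2, C: about +5. Region B is closest to zero.

B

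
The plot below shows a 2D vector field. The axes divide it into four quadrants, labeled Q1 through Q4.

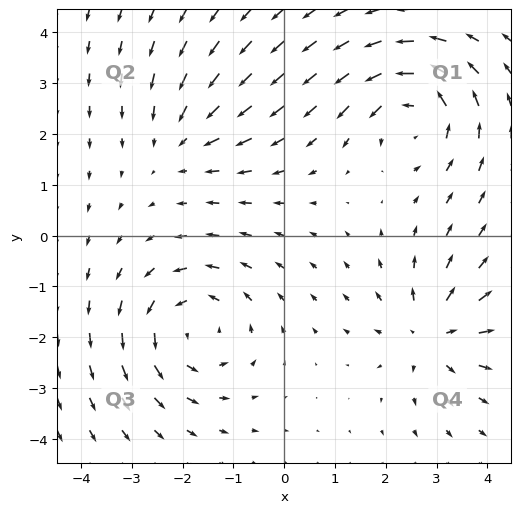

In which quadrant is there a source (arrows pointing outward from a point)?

Q4

The source sits at approximately (2.9, -1.9), which lies in quadrant Q4. The divergence there is about +4, positive as expected for a source.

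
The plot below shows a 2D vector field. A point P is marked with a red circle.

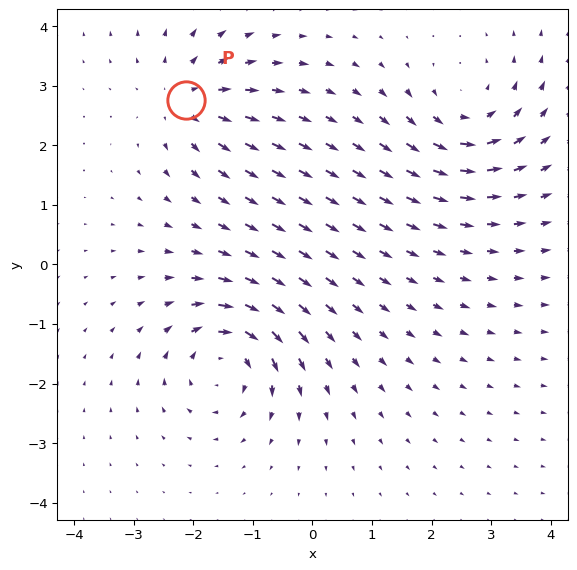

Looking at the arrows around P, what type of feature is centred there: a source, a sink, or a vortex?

source

At P (-2.1, 2.8) the arrows spread outward. Divergence about +4, curl ≈0 — positive divergence with near-zero curl is a source.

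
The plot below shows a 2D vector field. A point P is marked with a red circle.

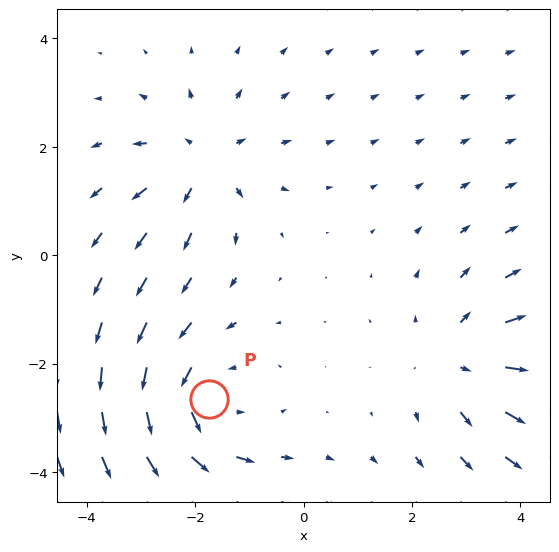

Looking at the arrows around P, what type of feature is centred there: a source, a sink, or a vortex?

At P (-1.7, -2.7) the arrows circulate counterclockwise. Divergence ≈0, curl about +4 — near-zero divergence with nonzero curl is a vortex.

vortex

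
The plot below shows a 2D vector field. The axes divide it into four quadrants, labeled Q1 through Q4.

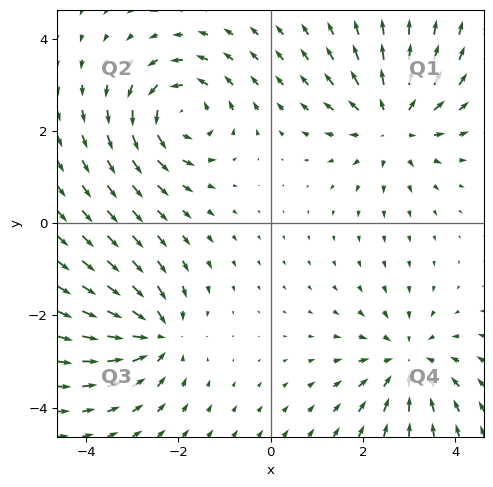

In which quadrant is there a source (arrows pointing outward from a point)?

The source sits at approximately (2.6, 2.2), which lies in quadrant Q1. The divergence there is about +4, positive as expected for a source.

Q1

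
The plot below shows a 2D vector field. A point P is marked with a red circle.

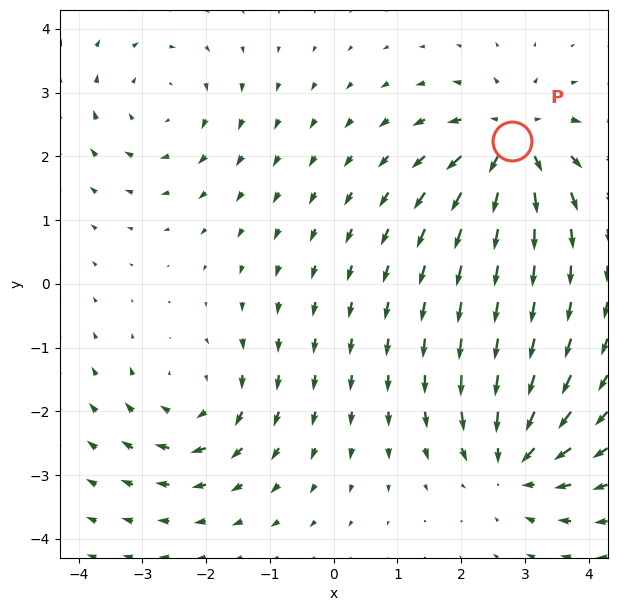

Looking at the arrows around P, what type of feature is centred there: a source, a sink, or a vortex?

At P (2.8, 2.2) the arrows spread outward. Divergence about +6, curl ≈0 — positive divergence with near-zero curl is a source.

source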